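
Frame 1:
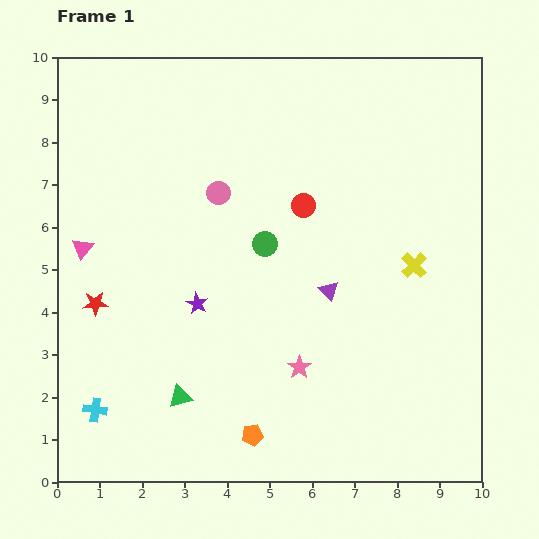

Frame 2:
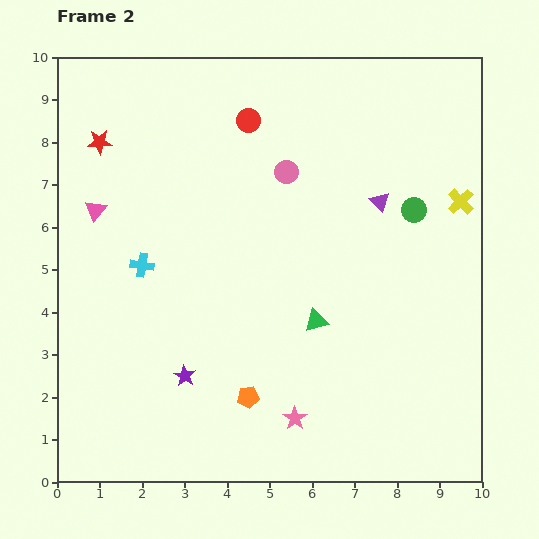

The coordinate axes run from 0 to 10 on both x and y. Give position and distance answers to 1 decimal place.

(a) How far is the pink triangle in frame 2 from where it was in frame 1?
0.9

The pink triangle moved from (0.6, 5.5) to (0.9, 6.4), a distance of √(0.3² + 0.9²) ≈ 0.9.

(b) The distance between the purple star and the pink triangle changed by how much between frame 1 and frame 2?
+1.4

Distance in frame 1: 3.0. Distance in frame 2: 4.4.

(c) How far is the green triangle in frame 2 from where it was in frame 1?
3.7

The green triangle moved from (2.9, 2.0) to (6.1, 3.8), a distance of √(3.2² + 1.8²) ≈ 3.7.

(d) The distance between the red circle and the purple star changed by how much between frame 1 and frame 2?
+2.8

Distance in frame 1: 3.4. Distance in frame 2: 6.2.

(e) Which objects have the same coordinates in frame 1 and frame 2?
none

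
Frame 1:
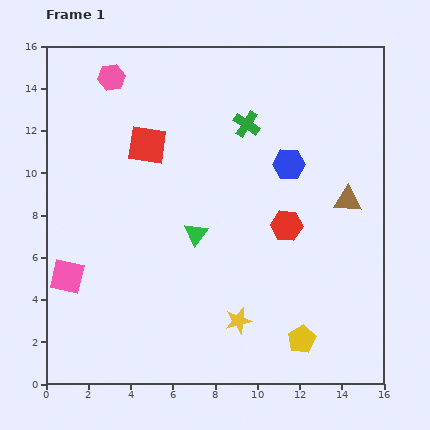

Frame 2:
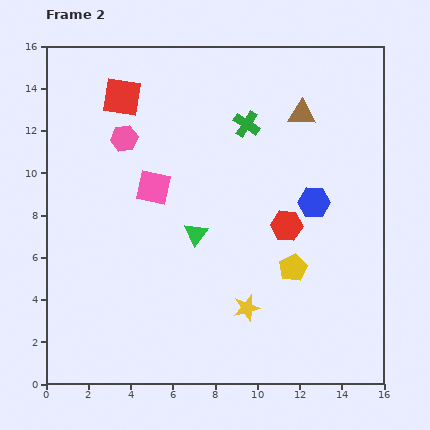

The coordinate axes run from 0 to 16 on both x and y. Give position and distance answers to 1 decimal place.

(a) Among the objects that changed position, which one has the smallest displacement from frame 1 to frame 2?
the yellow star

(moved 0.7)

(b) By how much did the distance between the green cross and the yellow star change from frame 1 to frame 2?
-0.6

Distance in frame 1: 9.3. Distance in frame 2: 8.7.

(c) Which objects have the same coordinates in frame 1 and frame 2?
the green cross, the red hexagon, the green triangle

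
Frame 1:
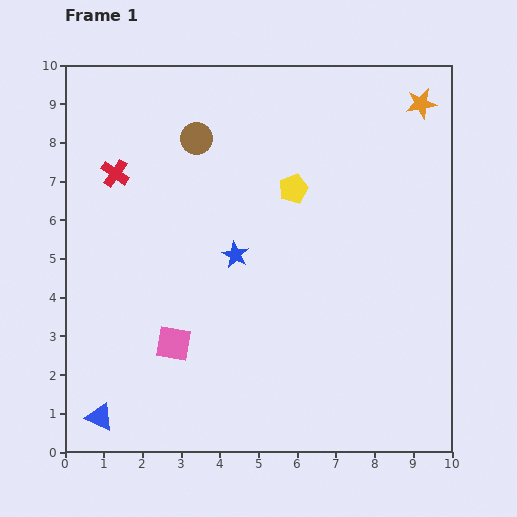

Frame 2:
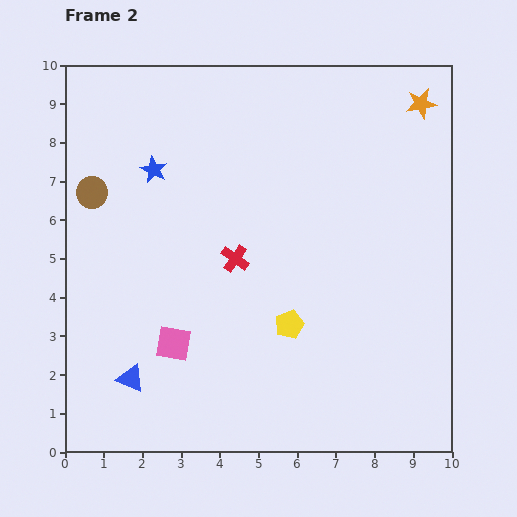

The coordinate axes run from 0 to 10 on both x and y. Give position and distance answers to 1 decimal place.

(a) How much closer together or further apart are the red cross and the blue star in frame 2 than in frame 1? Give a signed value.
-0.6

Distance in frame 1: 3.7. Distance in frame 2: 3.1.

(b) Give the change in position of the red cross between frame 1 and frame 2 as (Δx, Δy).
(3.1, -2.2)

The red cross was at (1.3, 7.2) in frame 1 and (4.4, 5.0) in frame 2.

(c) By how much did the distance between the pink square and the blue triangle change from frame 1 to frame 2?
-1.3

Distance in frame 1: 2.7. Distance in frame 2: 1.4.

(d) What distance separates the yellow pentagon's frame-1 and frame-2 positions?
3.5

The yellow pentagon moved from (5.9, 6.8) to (5.8, 3.3), a distance of √(0.1² + 3.5²) ≈ 3.5.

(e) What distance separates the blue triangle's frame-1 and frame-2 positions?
1.3

The blue triangle moved from (0.9, 0.9) to (1.7, 1.9), a distance of √(0.8² + 1.0²) ≈ 1.3.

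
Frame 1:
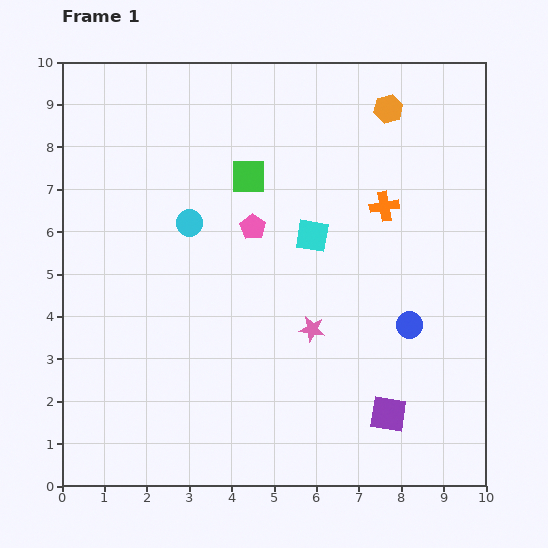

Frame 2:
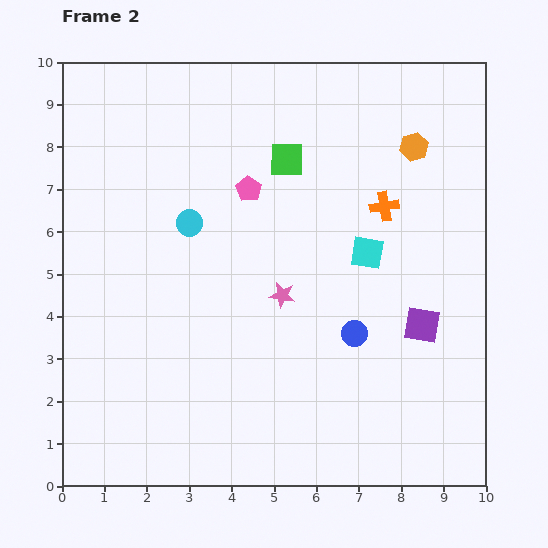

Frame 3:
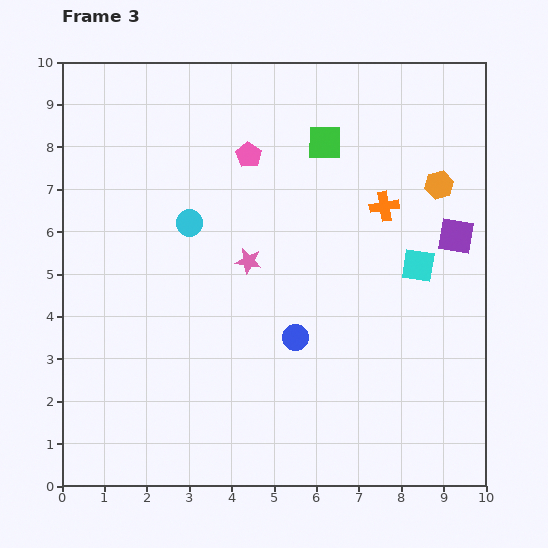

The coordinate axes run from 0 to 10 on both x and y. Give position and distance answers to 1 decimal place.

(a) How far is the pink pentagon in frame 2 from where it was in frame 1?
0.9

The pink pentagon moved from (4.5, 6.1) to (4.4, 7.0), a distance of √(0.1² + 0.9²) ≈ 0.9.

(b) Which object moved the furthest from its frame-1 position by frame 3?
the purple square

(moved 4.5; next 2.7)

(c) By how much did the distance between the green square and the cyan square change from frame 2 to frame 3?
+0.7

Distance in frame 2: 2.9. Distance in frame 3: 3.6.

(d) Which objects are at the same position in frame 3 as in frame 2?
the orange cross, the cyan circle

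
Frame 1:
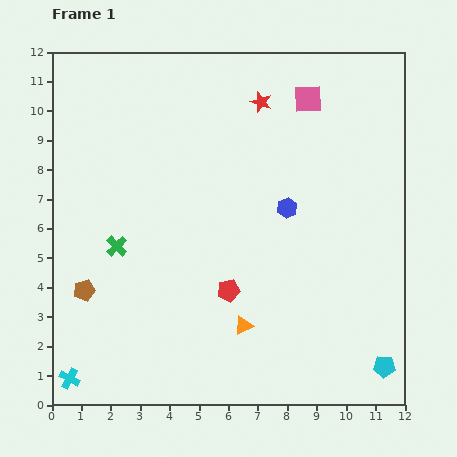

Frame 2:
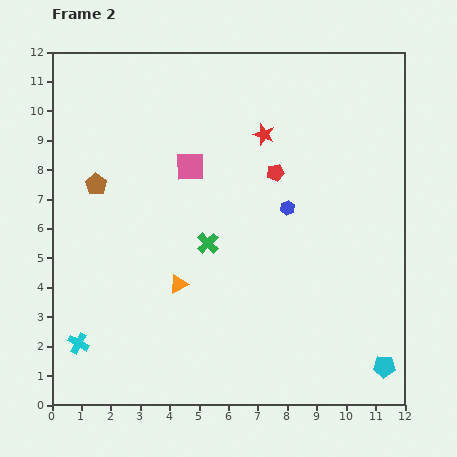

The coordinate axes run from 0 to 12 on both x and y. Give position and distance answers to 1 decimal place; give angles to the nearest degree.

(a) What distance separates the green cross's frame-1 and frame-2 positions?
3.1

The green cross moved from (2.2, 5.4) to (5.3, 5.5), a distance of √(3.1² + 0.1²) ≈ 3.1.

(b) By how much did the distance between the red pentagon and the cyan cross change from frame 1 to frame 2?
+2.7

Distance in frame 1: 6.2. Distance in frame 2: 8.9.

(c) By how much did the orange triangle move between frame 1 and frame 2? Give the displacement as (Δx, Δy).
(-2.2, 1.4)

The orange triangle was at (6.5, 2.7) in frame 1 and (4.3, 4.1) in frame 2.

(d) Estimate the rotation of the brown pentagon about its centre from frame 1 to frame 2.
22° counter-clockwise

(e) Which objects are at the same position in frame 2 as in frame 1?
the blue hexagon, the cyan pentagon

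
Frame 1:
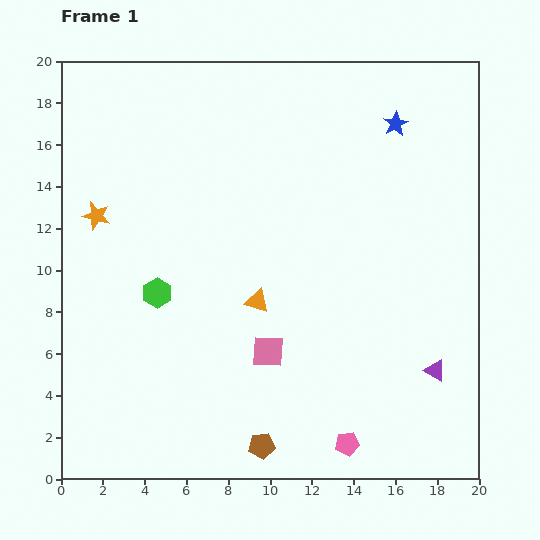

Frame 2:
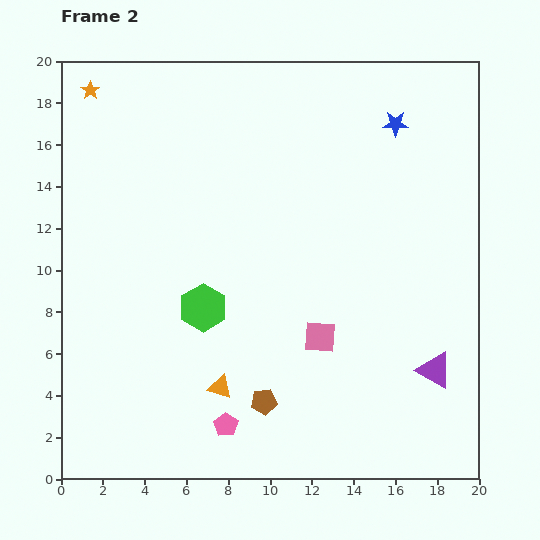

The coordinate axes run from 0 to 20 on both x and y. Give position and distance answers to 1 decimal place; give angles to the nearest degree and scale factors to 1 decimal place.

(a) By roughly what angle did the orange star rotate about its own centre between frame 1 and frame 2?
21° clockwise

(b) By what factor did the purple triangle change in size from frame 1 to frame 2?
1.7×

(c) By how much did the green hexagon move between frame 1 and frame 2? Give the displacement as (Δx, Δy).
(2.2, -0.7)

The green hexagon was at (4.6, 8.9) in frame 1 and (6.8, 8.2) in frame 2.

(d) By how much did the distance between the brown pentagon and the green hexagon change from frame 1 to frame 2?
-3.4

Distance in frame 1: 8.8. Distance in frame 2: 5.4.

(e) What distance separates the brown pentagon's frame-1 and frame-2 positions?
2.1

The brown pentagon moved from (9.6, 1.6) to (9.7, 3.7), a distance of √(0.1² + 2.1²) ≈ 2.1.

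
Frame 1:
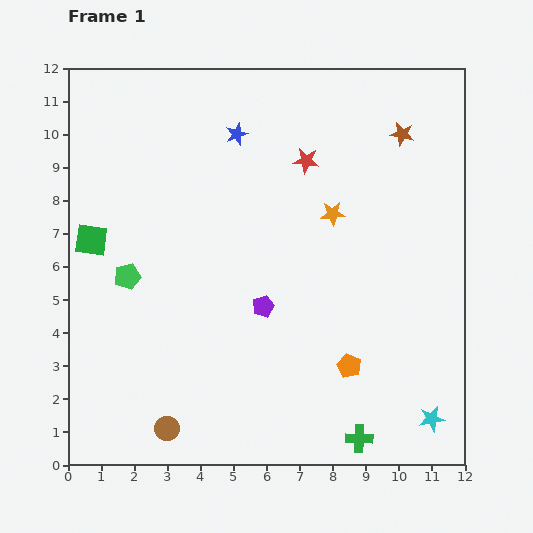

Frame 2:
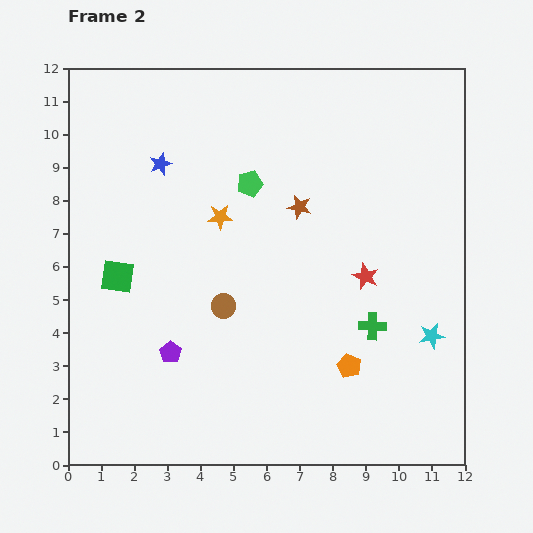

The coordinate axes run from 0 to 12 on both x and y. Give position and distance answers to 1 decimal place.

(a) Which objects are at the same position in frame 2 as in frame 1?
the orange pentagon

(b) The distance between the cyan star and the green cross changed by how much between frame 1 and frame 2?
-0.5

Distance in frame 1: 2.3. Distance in frame 2: 1.8.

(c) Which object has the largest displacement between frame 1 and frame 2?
the green pentagon

(moved 4.6; next 4.1)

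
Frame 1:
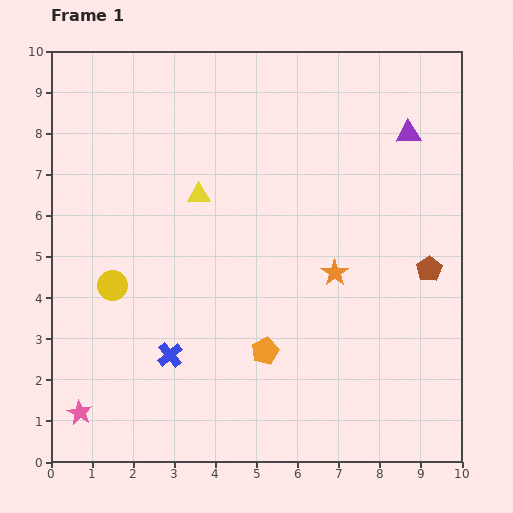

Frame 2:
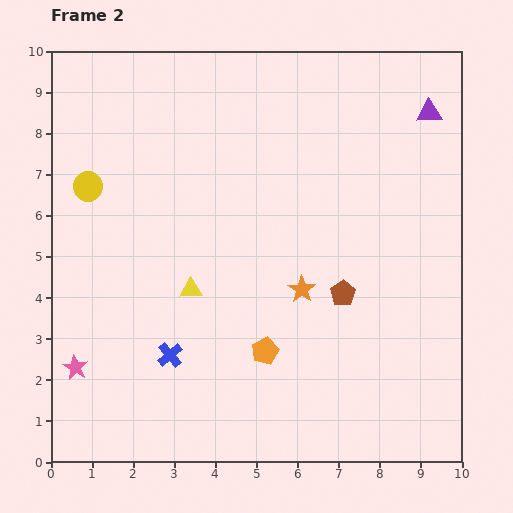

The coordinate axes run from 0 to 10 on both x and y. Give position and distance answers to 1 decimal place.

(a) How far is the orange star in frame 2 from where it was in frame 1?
0.9

The orange star moved from (6.9, 4.6) to (6.1, 4.2), a distance of √(0.8² + 0.4²) ≈ 0.9.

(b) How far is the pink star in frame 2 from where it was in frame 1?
1.1

The pink star moved from (0.7, 1.2) to (0.6, 2.3), a distance of √(0.1² + 1.1²) ≈ 1.1.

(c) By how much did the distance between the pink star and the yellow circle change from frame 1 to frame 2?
+1.2

Distance in frame 1: 3.2. Distance in frame 2: 4.4.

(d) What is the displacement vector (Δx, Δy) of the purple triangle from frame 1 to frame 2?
(0.5, 0.5)

The purple triangle was at (8.7, 8.0) in frame 1 and (9.2, 8.5) in frame 2.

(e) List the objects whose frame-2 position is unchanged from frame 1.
the orange pentagon, the blue cross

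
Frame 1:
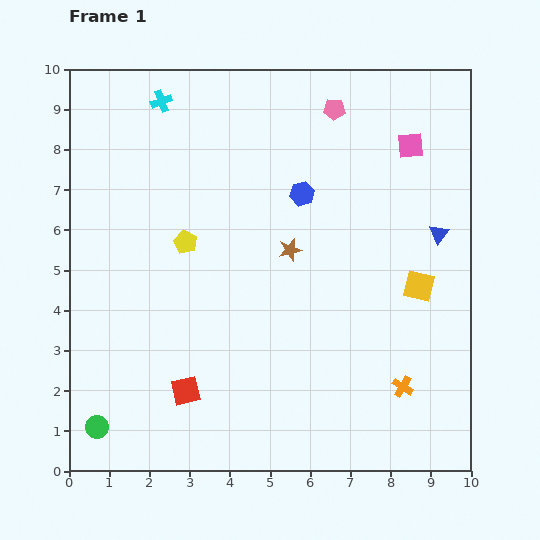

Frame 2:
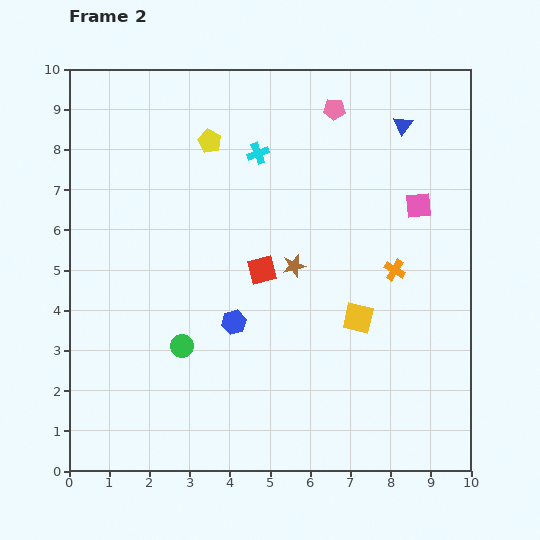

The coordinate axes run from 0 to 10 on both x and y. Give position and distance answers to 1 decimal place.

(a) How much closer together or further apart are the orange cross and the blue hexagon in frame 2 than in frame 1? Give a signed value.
-1.2

Distance in frame 1: 5.4. Distance in frame 2: 4.2.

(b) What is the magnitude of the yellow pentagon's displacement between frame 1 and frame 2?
2.6

The yellow pentagon moved from (2.9, 5.7) to (3.5, 8.2), a distance of √(0.6² + 2.5²) ≈ 2.6.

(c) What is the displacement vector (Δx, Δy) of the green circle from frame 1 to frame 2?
(2.1, 2.0)

The green circle was at (0.7, 1.1) in frame 1 and (2.8, 3.1) in frame 2.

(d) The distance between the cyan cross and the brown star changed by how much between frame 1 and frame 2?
-2.0

Distance in frame 1: 4.9. Distance in frame 2: 2.9.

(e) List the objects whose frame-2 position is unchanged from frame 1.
the pink pentagon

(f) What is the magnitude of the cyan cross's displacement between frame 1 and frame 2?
2.7

The cyan cross moved from (2.3, 9.2) to (4.7, 7.9), a distance of √(2.4² + 1.3²) ≈ 2.7.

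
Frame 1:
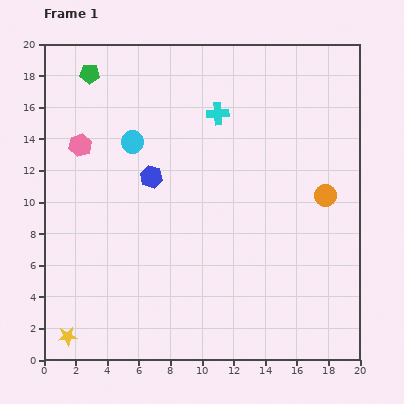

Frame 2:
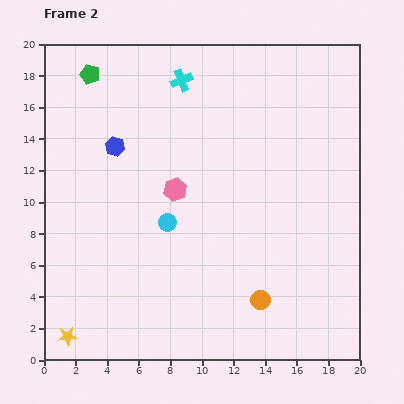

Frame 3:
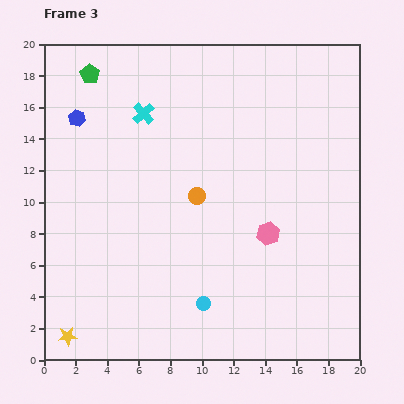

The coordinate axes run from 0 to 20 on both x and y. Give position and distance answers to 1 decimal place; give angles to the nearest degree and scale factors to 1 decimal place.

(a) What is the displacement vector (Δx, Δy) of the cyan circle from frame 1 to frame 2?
(2.2, -5.1)

The cyan circle was at (5.6, 13.8) in frame 1 and (7.8, 8.7) in frame 2.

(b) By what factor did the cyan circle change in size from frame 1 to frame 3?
0.6×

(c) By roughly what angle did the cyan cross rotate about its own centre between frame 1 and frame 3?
37° counter-clockwise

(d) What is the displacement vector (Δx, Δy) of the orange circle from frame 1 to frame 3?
(-8.1, 0.0)

The orange circle was at (17.8, 10.4) in frame 1 and (9.7, 10.4) in frame 3.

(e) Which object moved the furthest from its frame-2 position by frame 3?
the orange circle

(moved 7.7; next 6.5)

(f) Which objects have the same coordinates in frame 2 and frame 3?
the green pentagon, the yellow star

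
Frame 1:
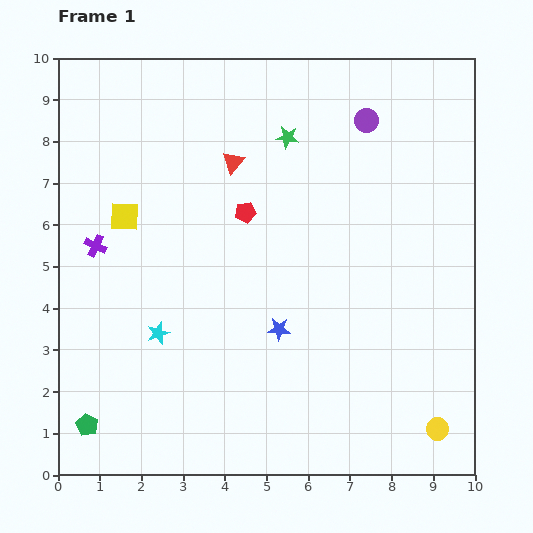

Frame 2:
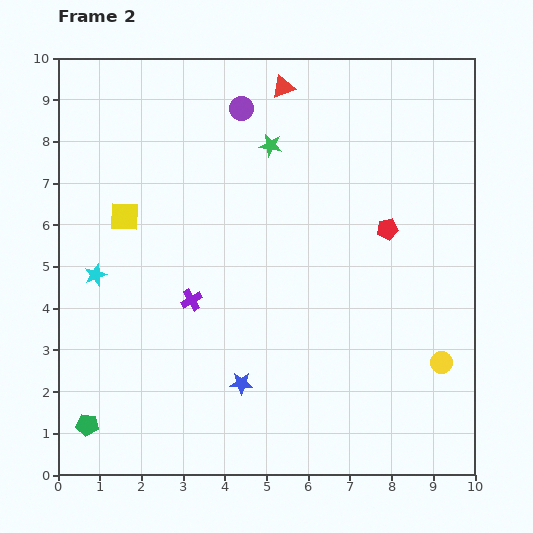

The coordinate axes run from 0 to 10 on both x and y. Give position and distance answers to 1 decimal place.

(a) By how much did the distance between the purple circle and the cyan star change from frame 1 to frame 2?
-1.8

Distance in frame 1: 7.1. Distance in frame 2: 5.3.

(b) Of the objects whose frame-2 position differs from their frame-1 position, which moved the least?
the green star

(moved 0.4)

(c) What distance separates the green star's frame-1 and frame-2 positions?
0.4

The green star moved from (5.5, 8.1) to (5.1, 7.9), a distance of √(0.4² + 0.2²) ≈ 0.4.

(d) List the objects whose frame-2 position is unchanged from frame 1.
the green pentagon, the yellow square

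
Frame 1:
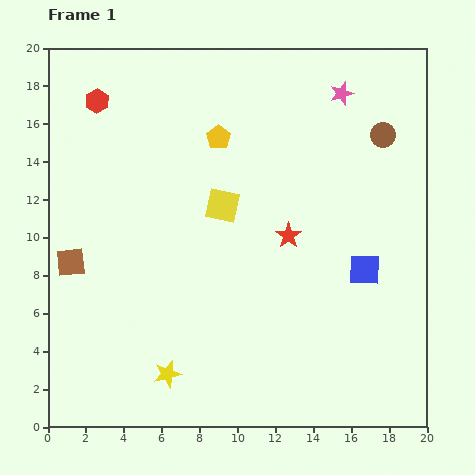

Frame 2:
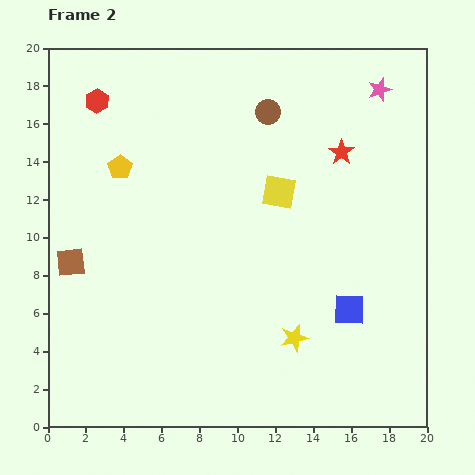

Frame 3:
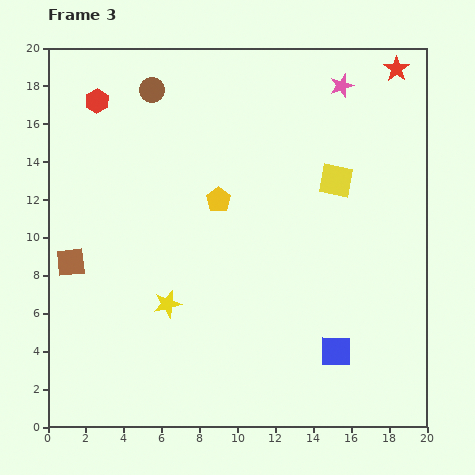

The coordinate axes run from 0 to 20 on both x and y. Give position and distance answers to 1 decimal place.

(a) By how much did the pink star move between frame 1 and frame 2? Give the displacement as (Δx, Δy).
(2.0, 0.2)

The pink star was at (15.5, 17.6) in frame 1 and (17.5, 17.8) in frame 2.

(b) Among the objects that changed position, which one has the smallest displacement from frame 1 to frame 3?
the pink star

(moved 0.4)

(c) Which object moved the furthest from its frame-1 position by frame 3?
the brown circle

(moved 12.4; next 10.5)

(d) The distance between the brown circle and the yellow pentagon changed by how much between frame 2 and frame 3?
-1.5

Distance in frame 2: 8.3. Distance in frame 3: 6.8.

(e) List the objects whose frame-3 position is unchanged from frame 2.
the red hexagon, the brown square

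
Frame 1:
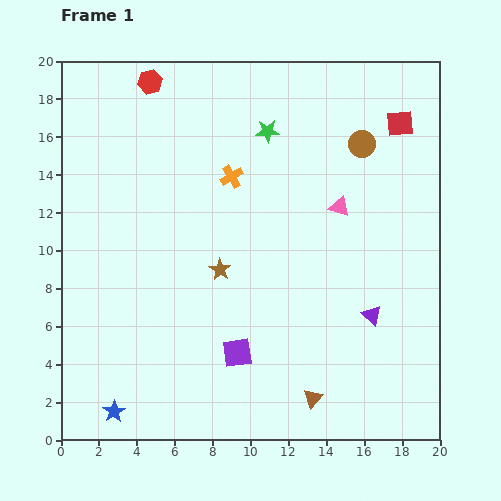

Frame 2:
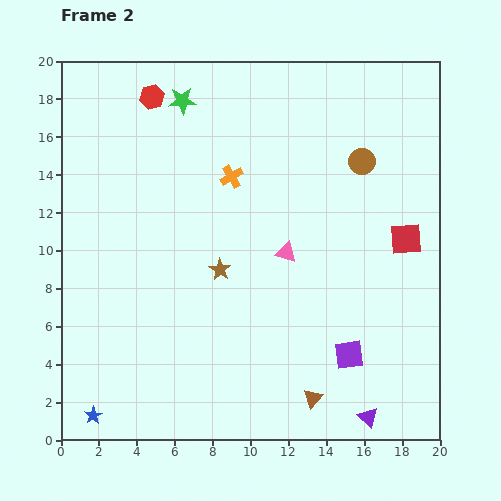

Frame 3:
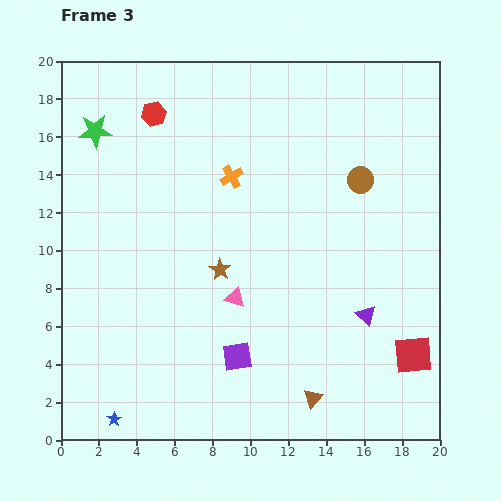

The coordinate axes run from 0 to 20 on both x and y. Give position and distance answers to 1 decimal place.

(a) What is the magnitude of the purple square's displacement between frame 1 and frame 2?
5.9

The purple square moved from (9.3, 4.6) to (15.2, 4.5), a distance of √(5.9² + 0.1²) ≈ 5.9.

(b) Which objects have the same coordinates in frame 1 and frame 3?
the brown star, the orange cross, the brown triangle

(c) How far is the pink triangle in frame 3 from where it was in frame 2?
3.6

The pink triangle moved from (11.9, 9.9) to (9.2, 7.5), a distance of √(2.7² + 2.4²) ≈ 3.6.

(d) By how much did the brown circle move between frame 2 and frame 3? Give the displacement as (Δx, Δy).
(-0.1, -1.0)

The brown circle was at (15.9, 14.7) in frame 2 and (15.8, 13.7) in frame 3.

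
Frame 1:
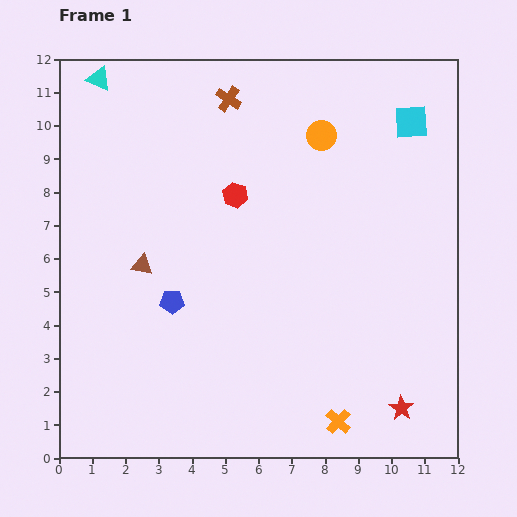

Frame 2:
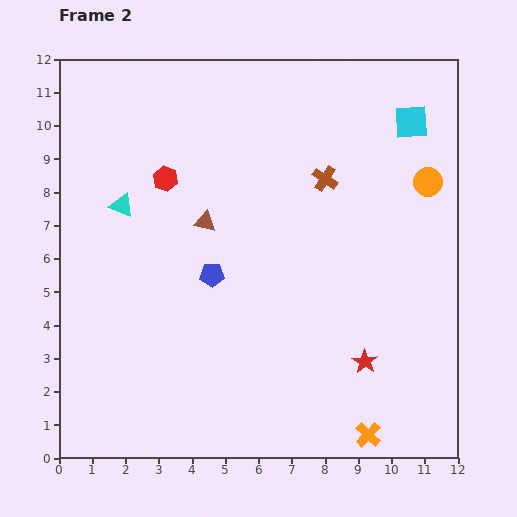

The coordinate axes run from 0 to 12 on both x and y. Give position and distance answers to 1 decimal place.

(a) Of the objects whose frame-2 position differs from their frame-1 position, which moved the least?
the orange cross

(moved 1.0)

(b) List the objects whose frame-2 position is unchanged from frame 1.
the cyan square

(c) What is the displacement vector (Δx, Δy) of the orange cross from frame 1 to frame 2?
(0.9, -0.4)

The orange cross was at (8.4, 1.1) in frame 1 and (9.3, 0.7) in frame 2.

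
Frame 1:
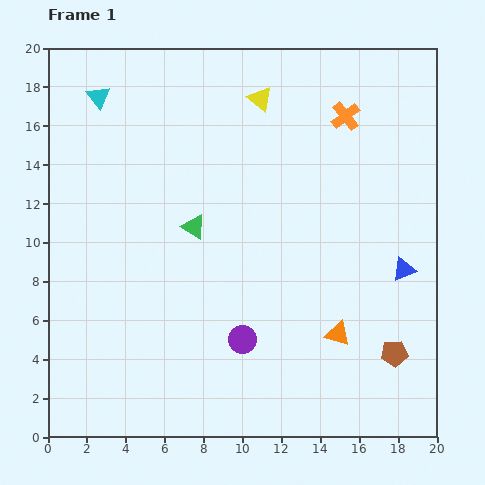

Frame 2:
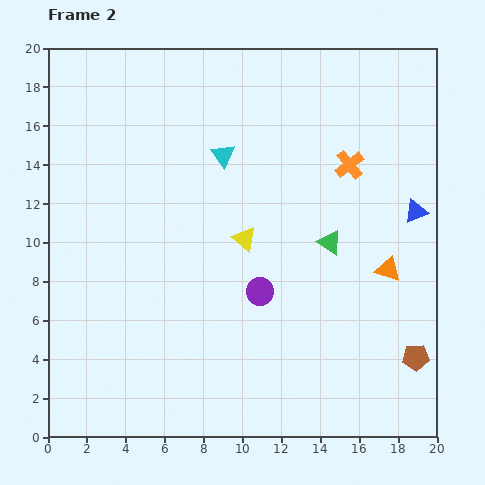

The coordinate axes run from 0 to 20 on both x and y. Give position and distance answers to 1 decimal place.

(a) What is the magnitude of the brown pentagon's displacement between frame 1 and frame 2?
1.1

The brown pentagon moved from (17.8, 4.3) to (18.9, 4.1), a distance of √(1.1² + 0.2²) ≈ 1.1.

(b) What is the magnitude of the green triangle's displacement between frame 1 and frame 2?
7.0

The green triangle moved from (7.5, 10.8) to (14.5, 10.0), a distance of √(7.0² + 0.8²) ≈ 7.0.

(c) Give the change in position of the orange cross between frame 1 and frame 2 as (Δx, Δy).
(0.2, -2.5)

The orange cross was at (15.3, 16.5) in frame 1 and (15.5, 14.0) in frame 2.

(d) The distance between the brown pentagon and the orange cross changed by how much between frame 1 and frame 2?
-2.0

Distance in frame 1: 12.5. Distance in frame 2: 10.5.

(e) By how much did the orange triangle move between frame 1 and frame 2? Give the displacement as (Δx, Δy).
(2.6, 3.3)

The orange triangle was at (14.9, 5.3) in frame 1 and (17.5, 8.6) in frame 2.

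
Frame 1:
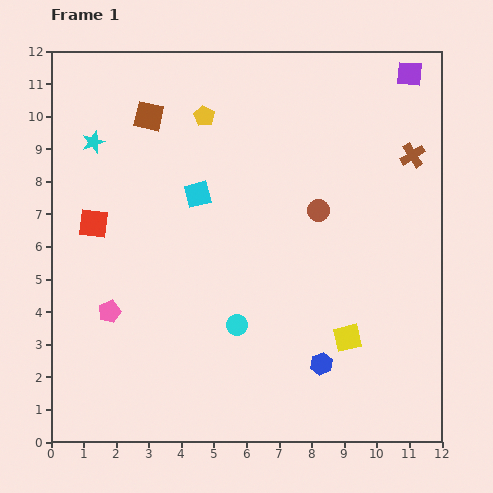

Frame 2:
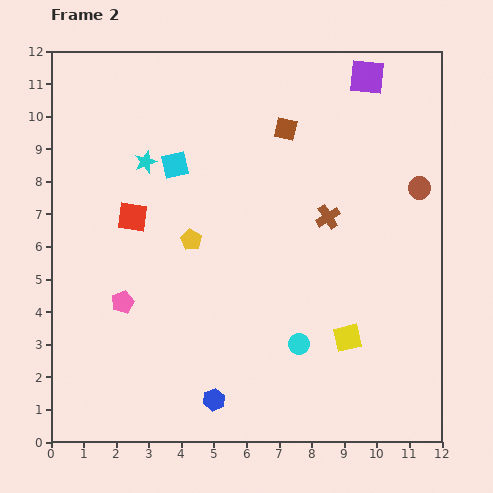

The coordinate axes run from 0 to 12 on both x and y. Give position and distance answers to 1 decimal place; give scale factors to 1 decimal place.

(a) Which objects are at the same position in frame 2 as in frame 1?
the yellow square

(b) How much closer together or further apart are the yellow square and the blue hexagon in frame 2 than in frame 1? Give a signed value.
+3.4

Distance in frame 1: 1.1. Distance in frame 2: 4.5.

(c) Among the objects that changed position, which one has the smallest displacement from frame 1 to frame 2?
the pink pentagon

(moved 0.5)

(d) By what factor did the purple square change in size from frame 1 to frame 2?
1.4×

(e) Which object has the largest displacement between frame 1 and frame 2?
the brown square

(moved 4.2; next 3.8)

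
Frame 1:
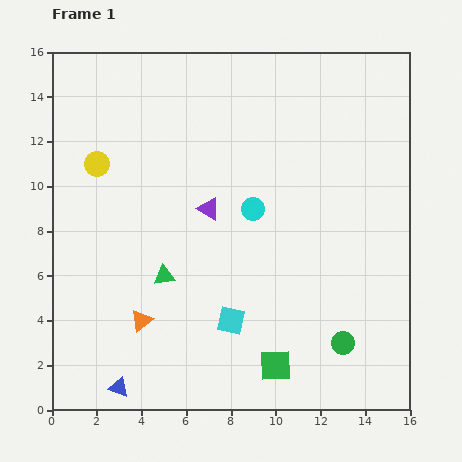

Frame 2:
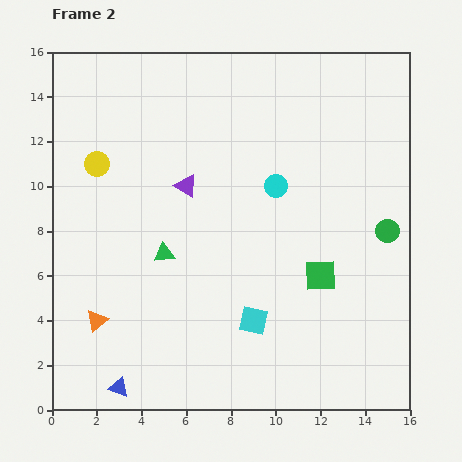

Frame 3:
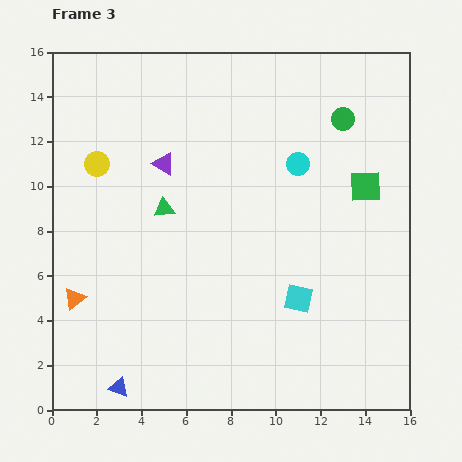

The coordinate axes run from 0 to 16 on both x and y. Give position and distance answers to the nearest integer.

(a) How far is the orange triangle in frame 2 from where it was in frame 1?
2

The orange triangle moved from (4, 4) to (2, 4), a distance of √(2² + 0²) ≈ 2.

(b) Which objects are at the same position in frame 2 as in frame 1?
the yellow circle, the blue triangle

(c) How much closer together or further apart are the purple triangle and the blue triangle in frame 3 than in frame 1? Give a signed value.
+1

Distance in frame 1: 9. Distance in frame 3: 10.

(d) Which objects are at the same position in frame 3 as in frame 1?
the yellow circle, the blue triangle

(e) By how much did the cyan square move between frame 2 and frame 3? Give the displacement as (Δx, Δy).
(2, 1)

The cyan square was at (9, 4) in frame 2 and (11, 5) in frame 3.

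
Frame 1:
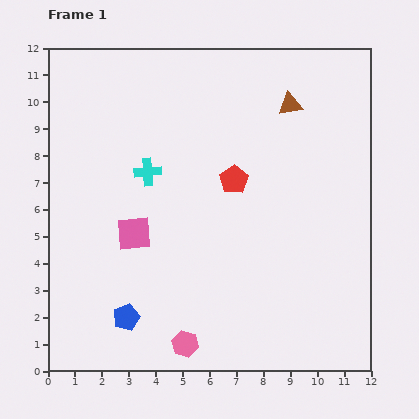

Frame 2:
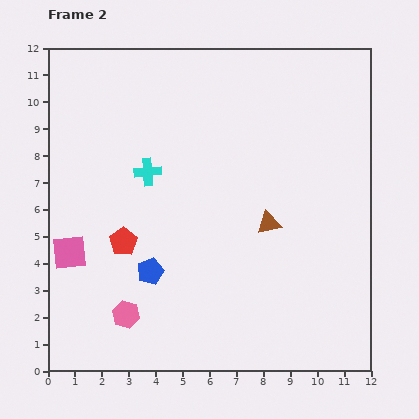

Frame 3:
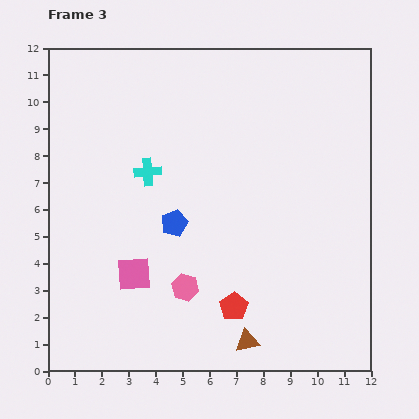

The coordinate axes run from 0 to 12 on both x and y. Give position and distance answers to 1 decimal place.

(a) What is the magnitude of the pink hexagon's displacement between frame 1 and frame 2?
2.5

The pink hexagon moved from (5.1, 1.0) to (2.9, 2.1), a distance of √(2.2² + 1.1²) ≈ 2.5.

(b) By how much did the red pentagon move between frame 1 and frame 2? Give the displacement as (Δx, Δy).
(-4.1, -2.3)

The red pentagon was at (6.9, 7.1) in frame 1 and (2.8, 4.8) in frame 2.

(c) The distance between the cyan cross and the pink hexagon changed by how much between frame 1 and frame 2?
-1.2

Distance in frame 1: 6.6. Distance in frame 2: 5.4.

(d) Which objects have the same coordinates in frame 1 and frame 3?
the cyan cross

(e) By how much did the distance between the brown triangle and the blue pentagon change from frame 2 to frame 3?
+0.4

Distance in frame 2: 4.8. Distance in frame 3: 5.2.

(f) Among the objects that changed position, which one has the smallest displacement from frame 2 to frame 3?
the blue pentagon

(moved 2.0)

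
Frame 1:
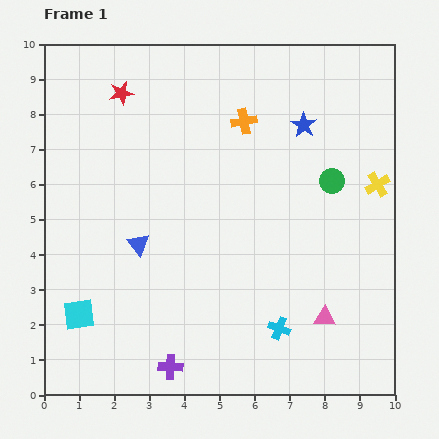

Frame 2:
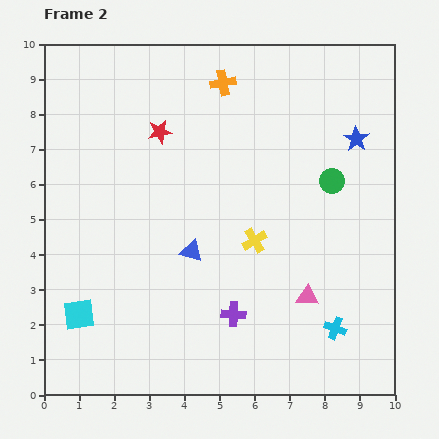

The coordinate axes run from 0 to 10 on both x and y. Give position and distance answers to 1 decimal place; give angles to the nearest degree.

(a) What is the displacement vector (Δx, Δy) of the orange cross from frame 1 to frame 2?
(-0.6, 1.1)

The orange cross was at (5.7, 7.8) in frame 1 and (5.1, 8.9) in frame 2.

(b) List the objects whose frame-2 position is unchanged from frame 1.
the cyan square, the green circle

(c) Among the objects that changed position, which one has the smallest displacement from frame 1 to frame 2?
the pink triangle

(moved 0.8)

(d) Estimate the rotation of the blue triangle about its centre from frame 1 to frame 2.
34° counter-clockwise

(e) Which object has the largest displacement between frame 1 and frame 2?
the yellow cross

(moved 3.8; next 2.3)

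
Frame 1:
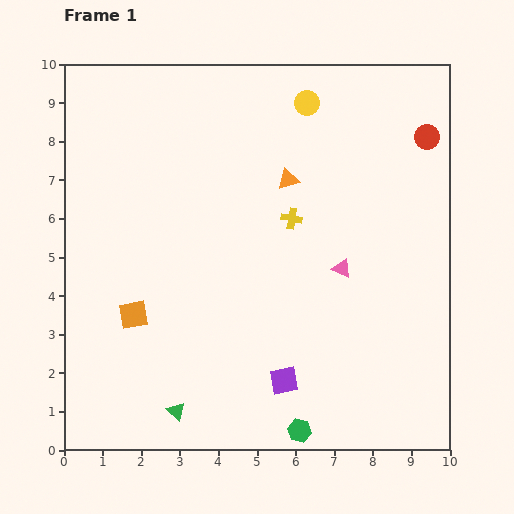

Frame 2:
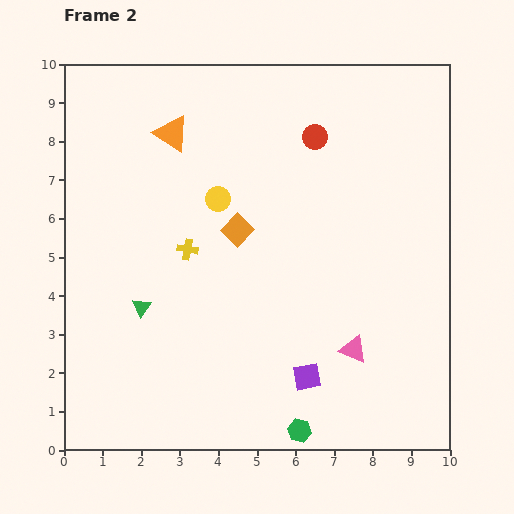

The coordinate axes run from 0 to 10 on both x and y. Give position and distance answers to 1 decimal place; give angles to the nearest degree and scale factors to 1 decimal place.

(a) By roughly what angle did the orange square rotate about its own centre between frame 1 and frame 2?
36° counter-clockwise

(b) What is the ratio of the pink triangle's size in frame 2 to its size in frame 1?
1.4×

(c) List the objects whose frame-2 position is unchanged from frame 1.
the green hexagon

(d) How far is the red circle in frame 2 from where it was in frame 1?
2.9

The red circle moved from (9.4, 8.1) to (6.5, 8.1), a distance of √(2.9² + 0.0²) ≈ 2.9.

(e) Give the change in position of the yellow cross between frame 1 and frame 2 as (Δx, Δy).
(-2.7, -0.8)

The yellow cross was at (5.9, 6.0) in frame 1 and (3.2, 5.2) in frame 2.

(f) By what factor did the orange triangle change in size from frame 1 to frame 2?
1.7×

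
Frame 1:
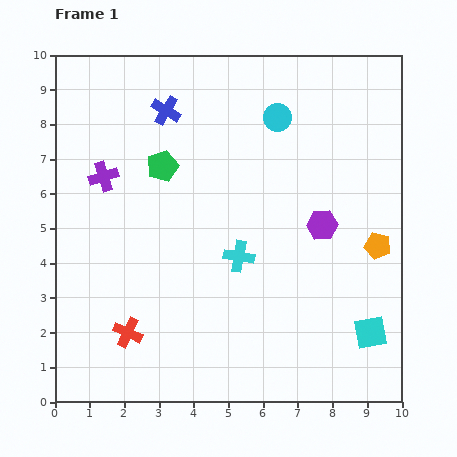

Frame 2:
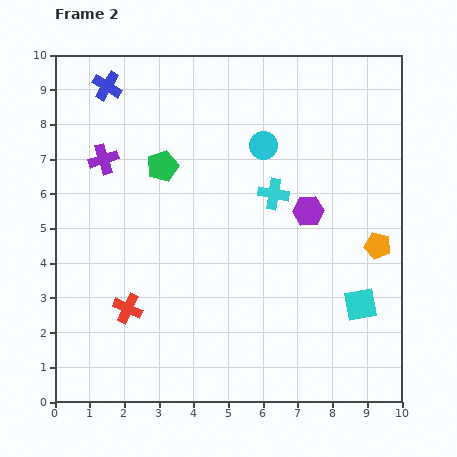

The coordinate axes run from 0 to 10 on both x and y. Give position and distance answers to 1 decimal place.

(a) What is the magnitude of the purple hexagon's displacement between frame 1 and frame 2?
0.6

The purple hexagon moved from (7.7, 5.1) to (7.3, 5.5), a distance of √(0.4² + 0.4²) ≈ 0.6.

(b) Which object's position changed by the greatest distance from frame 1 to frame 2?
the cyan cross

(moved 2.1; next 1.8)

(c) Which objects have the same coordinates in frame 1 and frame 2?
the green pentagon, the orange pentagon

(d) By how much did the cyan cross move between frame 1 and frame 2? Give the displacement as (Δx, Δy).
(1.0, 1.8)

The cyan cross was at (5.3, 4.2) in frame 1 and (6.3, 6.0) in frame 2.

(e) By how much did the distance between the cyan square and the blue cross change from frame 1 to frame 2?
+0.9

Distance in frame 1: 8.7. Distance in frame 2: 9.6.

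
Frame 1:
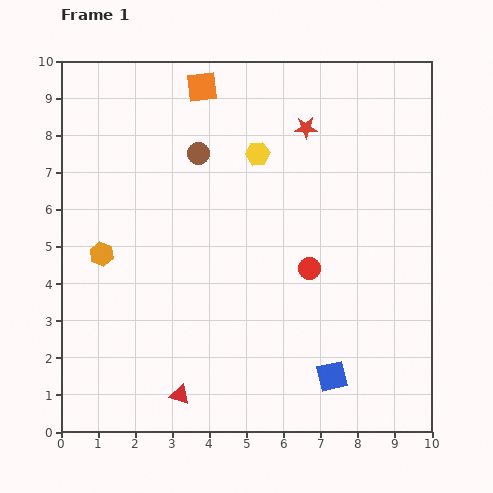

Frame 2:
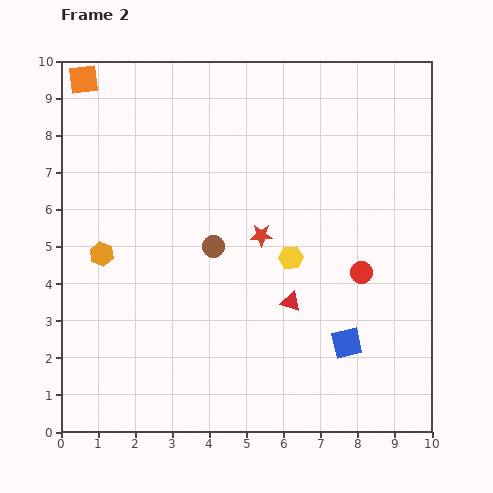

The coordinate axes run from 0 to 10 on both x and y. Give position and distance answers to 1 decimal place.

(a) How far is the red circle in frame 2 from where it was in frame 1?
1.4

The red circle moved from (6.7, 4.4) to (8.1, 4.3), a distance of √(1.4² + 0.1²) ≈ 1.4.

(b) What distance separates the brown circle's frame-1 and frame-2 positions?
2.5

The brown circle moved from (3.7, 7.5) to (4.1, 5.0), a distance of √(0.4² + 2.5²) ≈ 2.5.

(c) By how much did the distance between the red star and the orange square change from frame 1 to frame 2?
+3.4

Distance in frame 1: 3.0. Distance in frame 2: 6.4.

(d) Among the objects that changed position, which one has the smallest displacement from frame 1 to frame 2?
the blue square

(moved 1.0)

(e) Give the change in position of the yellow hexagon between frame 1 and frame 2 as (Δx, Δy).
(0.9, -2.8)

The yellow hexagon was at (5.3, 7.5) in frame 1 and (6.2, 4.7) in frame 2.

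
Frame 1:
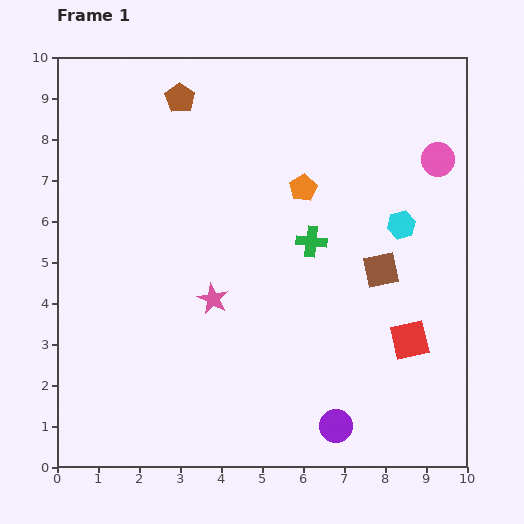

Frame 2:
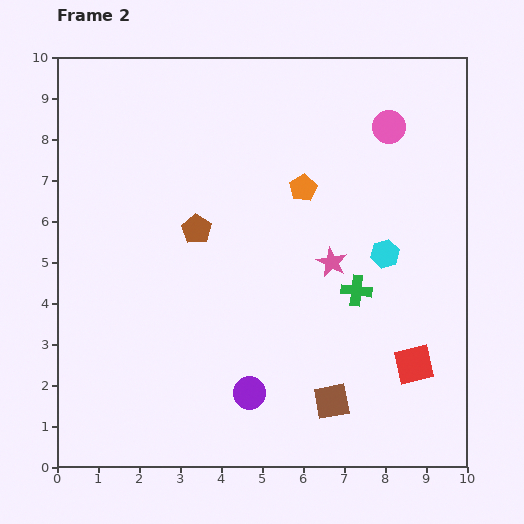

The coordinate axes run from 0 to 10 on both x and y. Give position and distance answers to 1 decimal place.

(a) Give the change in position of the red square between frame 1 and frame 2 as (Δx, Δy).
(0.1, -0.6)

The red square was at (8.6, 3.1) in frame 1 and (8.7, 2.5) in frame 2.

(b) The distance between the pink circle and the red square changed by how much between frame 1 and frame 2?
+1.3

Distance in frame 1: 4.5. Distance in frame 2: 5.8.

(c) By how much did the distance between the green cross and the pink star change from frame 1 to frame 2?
-1.9

Distance in frame 1: 2.8. Distance in frame 2: 0.9.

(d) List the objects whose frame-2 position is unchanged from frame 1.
the orange pentagon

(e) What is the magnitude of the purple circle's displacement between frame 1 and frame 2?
2.2

The purple circle moved from (6.8, 1.0) to (4.7, 1.8), a distance of √(2.1² + 0.8²) ≈ 2.2.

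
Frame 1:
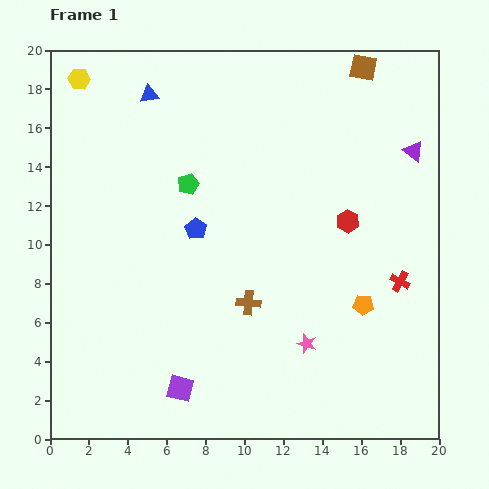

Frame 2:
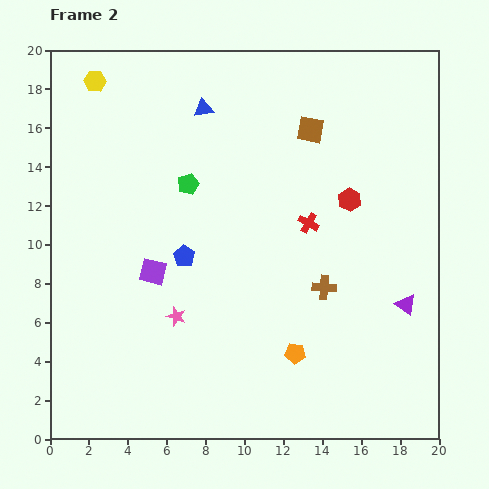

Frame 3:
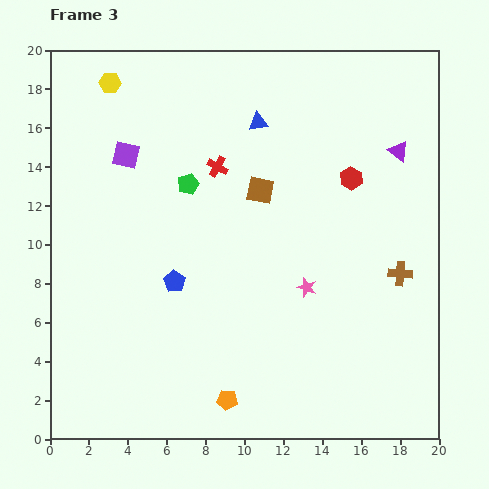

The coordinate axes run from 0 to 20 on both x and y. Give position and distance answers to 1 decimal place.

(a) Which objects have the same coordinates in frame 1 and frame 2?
the green pentagon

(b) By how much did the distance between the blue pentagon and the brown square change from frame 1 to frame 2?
-2.8

Distance in frame 1: 12.0. Distance in frame 2: 9.2.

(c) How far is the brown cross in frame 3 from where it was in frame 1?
7.9

The brown cross moved from (10.2, 7.0) to (18.0, 8.5), a distance of √(7.8² + 1.5²) ≈ 7.9.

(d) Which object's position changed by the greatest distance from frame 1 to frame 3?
the purple square

(moved 12.3; next 11.1)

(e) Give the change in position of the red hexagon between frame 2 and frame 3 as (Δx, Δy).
(0.1, 1.1)

The red hexagon was at (15.4, 12.3) in frame 2 and (15.5, 13.4) in frame 3.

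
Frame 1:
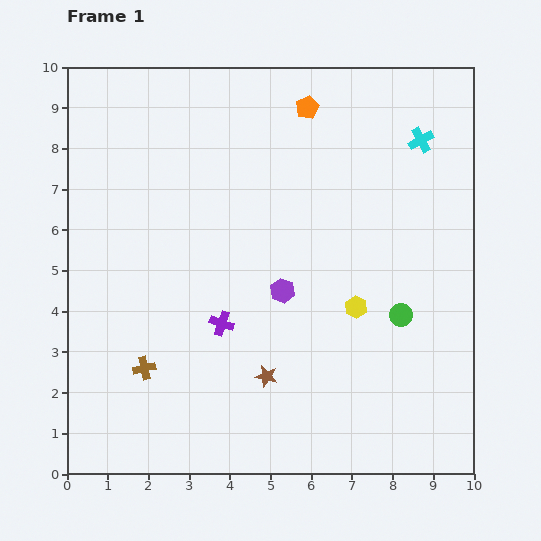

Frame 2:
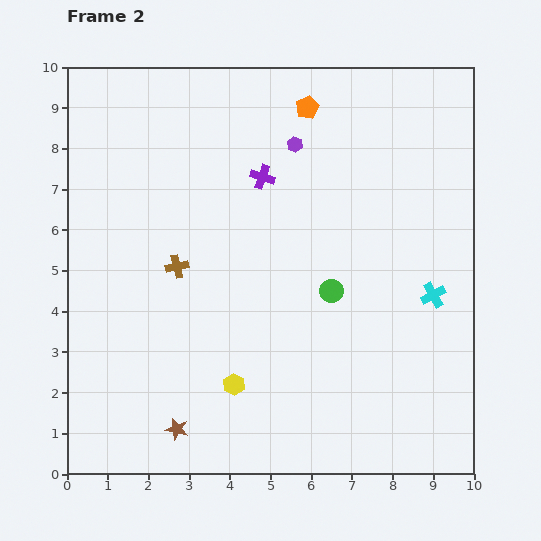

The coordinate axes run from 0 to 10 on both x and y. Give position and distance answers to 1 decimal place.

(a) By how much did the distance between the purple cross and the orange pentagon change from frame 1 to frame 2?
-3.7

Distance in frame 1: 5.7. Distance in frame 2: 2.0.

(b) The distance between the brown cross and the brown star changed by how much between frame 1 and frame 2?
+1.0

Distance in frame 1: 3.0. Distance in frame 2: 4.0.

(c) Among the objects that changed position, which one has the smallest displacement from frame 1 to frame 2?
the green circle

(moved 1.8)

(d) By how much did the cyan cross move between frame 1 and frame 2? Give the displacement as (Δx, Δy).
(0.3, -3.8)

The cyan cross was at (8.7, 8.2) in frame 1 and (9.0, 4.4) in frame 2.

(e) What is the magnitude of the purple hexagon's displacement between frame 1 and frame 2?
3.6

The purple hexagon moved from (5.3, 4.5) to (5.6, 8.1), a distance of √(0.3² + 3.6²) ≈ 3.6.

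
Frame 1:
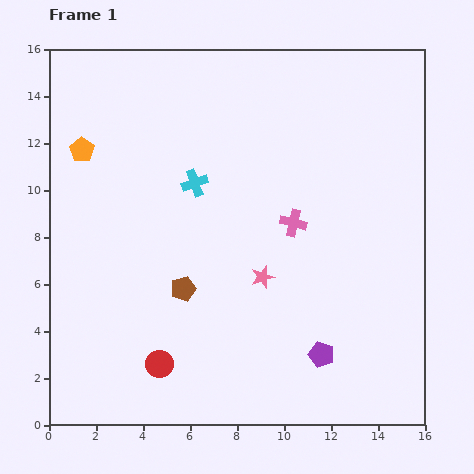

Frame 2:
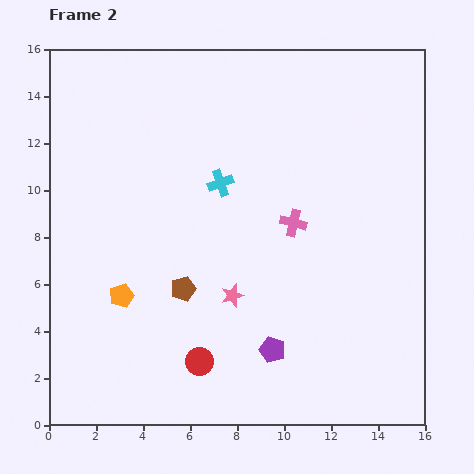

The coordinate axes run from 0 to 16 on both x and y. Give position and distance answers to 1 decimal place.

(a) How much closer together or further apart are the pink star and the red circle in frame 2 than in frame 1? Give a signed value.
-2.6

Distance in frame 1: 5.7. Distance in frame 2: 3.1.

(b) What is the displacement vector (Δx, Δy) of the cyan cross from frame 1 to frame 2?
(1.1, 0.0)

The cyan cross was at (6.2, 10.3) in frame 1 and (7.3, 10.3) in frame 2.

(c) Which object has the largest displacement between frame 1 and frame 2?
the orange pentagon

(moved 6.4; next 2.1)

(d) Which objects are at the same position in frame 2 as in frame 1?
the pink cross, the brown pentagon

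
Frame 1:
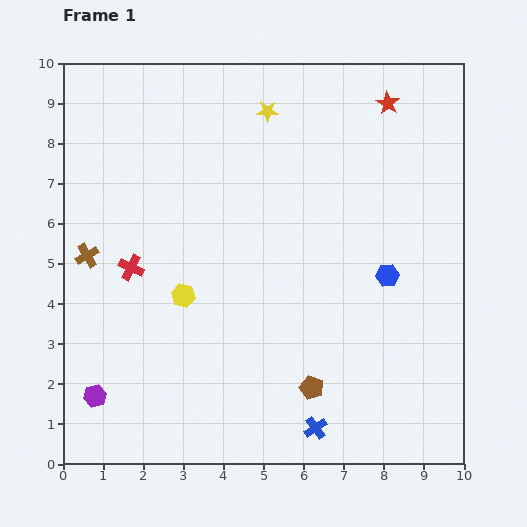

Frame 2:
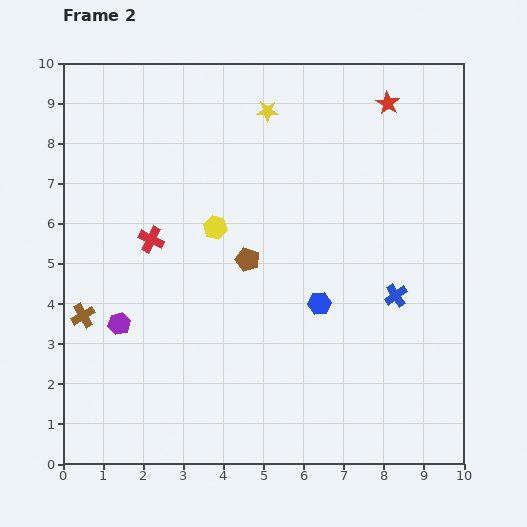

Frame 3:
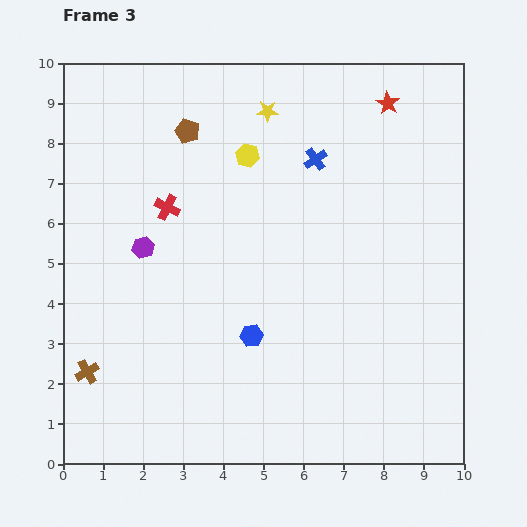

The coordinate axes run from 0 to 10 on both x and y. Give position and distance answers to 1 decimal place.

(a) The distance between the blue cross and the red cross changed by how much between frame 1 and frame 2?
+0.2

Distance in frame 1: 6.1. Distance in frame 2: 6.3.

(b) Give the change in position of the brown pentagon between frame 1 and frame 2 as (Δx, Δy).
(-1.6, 3.2)

The brown pentagon was at (6.2, 1.9) in frame 1 and (4.6, 5.1) in frame 2.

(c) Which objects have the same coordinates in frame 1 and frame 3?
the yellow star, the red star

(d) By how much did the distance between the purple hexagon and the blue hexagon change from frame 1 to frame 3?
-4.4

Distance in frame 1: 7.9. Distance in frame 3: 3.5.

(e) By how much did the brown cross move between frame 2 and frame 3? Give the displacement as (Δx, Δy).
(0.1, -1.4)

The brown cross was at (0.5, 3.7) in frame 2 and (0.6, 2.3) in frame 3.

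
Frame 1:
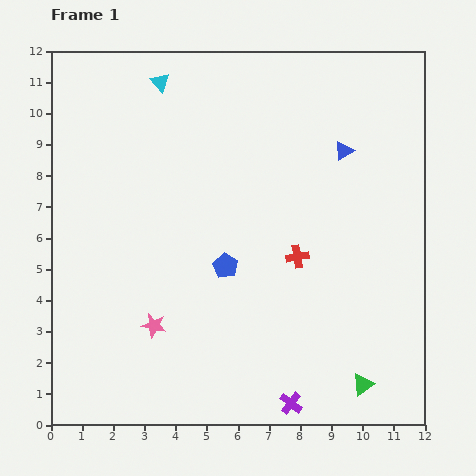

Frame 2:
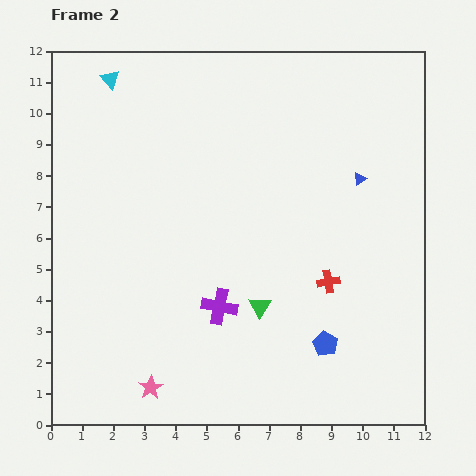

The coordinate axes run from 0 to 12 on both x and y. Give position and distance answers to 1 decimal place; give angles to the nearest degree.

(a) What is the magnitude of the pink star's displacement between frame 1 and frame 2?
2.0

The pink star moved from (3.3, 3.2) to (3.2, 1.2), a distance of √(0.1² + 2.0²) ≈ 2.0.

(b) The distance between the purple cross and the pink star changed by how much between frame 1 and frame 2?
-1.7

Distance in frame 1: 5.1. Distance in frame 2: 3.4.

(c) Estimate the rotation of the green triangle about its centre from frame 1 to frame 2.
25° counter-clockwise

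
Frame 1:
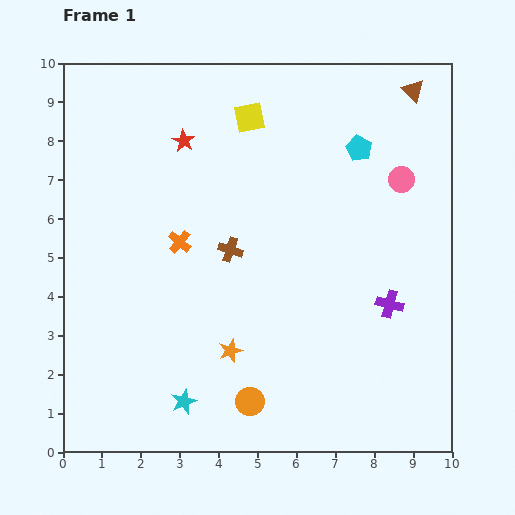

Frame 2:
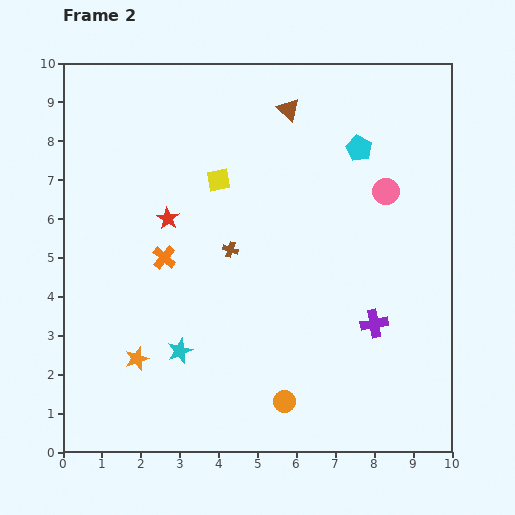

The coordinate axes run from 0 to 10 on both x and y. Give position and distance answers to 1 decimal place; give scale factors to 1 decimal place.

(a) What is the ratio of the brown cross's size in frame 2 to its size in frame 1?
0.6×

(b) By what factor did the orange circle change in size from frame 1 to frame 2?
0.8×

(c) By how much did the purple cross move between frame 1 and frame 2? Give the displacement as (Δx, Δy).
(-0.4, -0.5)

The purple cross was at (8.4, 3.8) in frame 1 and (8.0, 3.3) in frame 2.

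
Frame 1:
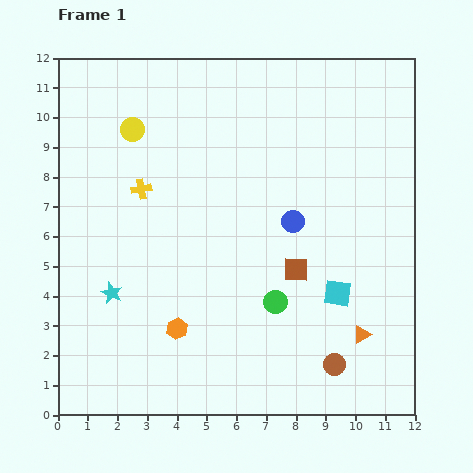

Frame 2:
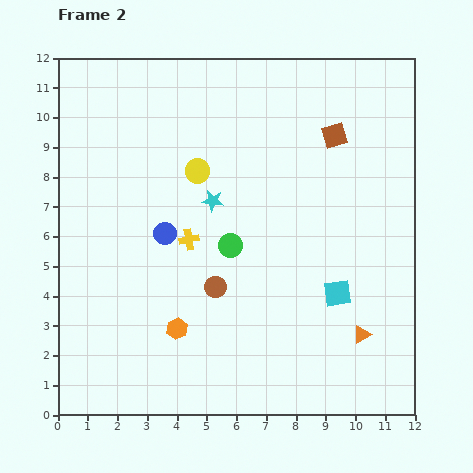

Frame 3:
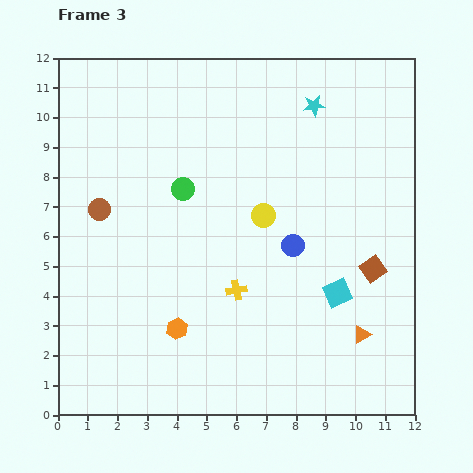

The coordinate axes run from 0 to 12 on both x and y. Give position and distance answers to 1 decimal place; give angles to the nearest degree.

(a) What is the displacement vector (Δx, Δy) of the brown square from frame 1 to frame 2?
(1.3, 4.5)

The brown square was at (8.0, 4.9) in frame 1 and (9.3, 9.4) in frame 2.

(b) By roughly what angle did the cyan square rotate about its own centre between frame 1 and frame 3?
32° counter-clockwise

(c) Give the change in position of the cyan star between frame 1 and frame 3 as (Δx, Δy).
(6.8, 6.3)

The cyan star was at (1.8, 4.1) in frame 1 and (8.6, 10.4) in frame 3.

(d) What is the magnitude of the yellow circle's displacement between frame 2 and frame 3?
2.7

The yellow circle moved from (4.7, 8.2) to (6.9, 6.7), a distance of √(2.2² + 1.5²) ≈ 2.7.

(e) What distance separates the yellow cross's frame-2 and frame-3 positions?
2.3

The yellow cross moved from (4.4, 5.9) to (6.0, 4.2), a distance of √(1.6² + 1.7²) ≈ 2.3.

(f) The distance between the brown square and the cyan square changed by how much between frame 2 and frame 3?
-3.9

Distance in frame 2: 5.3. Distance in frame 3: 1.4.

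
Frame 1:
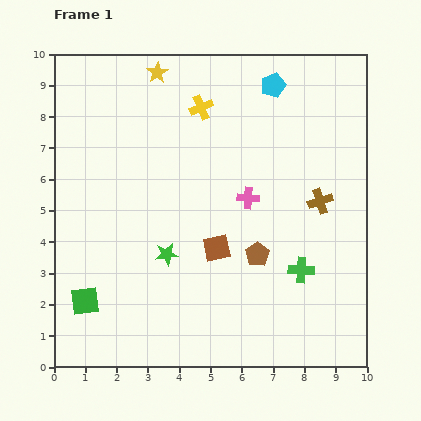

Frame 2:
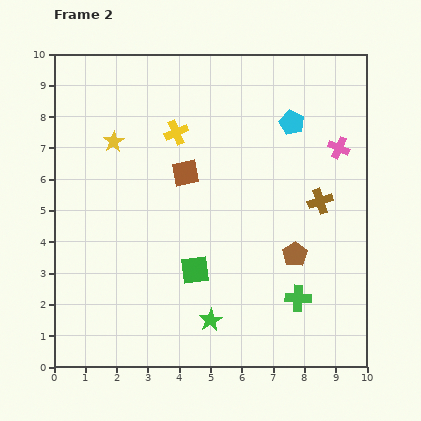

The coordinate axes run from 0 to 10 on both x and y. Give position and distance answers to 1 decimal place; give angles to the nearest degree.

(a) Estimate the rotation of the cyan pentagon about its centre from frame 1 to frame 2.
25° counter-clockwise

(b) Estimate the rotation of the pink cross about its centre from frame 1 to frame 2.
20° clockwise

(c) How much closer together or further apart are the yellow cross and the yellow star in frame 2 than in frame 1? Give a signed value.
+0.2

Distance in frame 1: 1.8. Distance in frame 2: 2.0.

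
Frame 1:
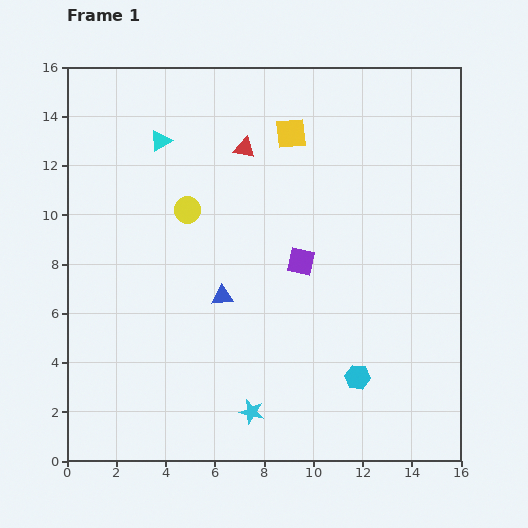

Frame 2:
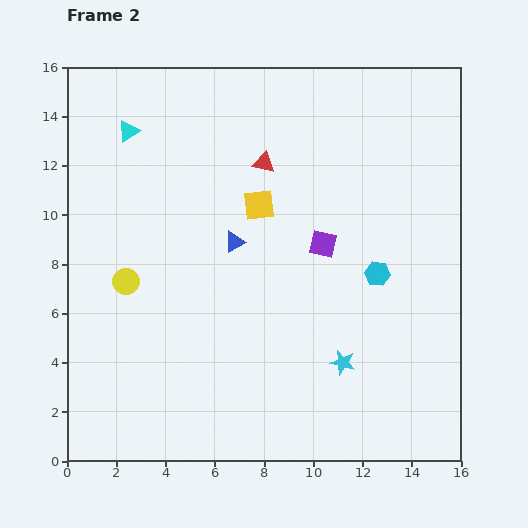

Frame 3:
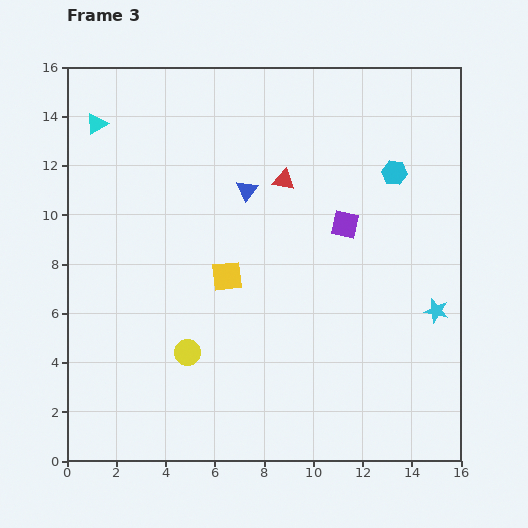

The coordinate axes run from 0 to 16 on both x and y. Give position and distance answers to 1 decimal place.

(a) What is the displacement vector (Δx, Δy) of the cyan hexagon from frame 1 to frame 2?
(0.8, 4.2)

The cyan hexagon was at (11.8, 3.4) in frame 1 and (12.6, 7.6) in frame 2.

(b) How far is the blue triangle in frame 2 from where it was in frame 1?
2.3

The blue triangle moved from (6.3, 6.7) to (6.8, 8.9), a distance of √(0.5² + 2.2²) ≈ 2.3.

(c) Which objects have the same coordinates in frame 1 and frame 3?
none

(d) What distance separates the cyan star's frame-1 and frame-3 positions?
8.5

The cyan star moved from (7.5, 2.0) to (15.0, 6.1), a distance of √(7.5² + 4.1²) ≈ 8.5.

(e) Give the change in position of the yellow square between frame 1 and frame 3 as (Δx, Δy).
(-2.6, -5.8)

The yellow square was at (9.1, 13.3) in frame 1 and (6.5, 7.5) in frame 3.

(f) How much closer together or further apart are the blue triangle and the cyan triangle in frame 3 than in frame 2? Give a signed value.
+0.5

Distance in frame 2: 6.2. Distance in frame 3: 6.7.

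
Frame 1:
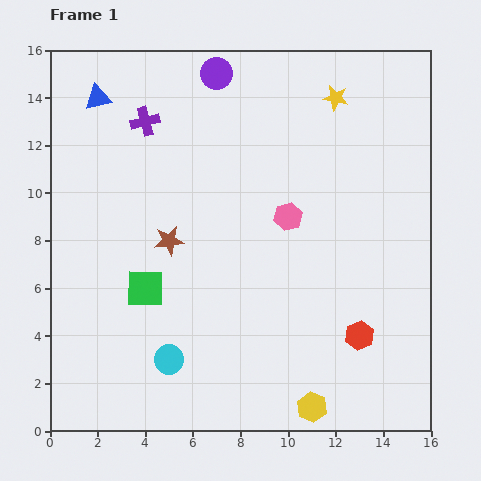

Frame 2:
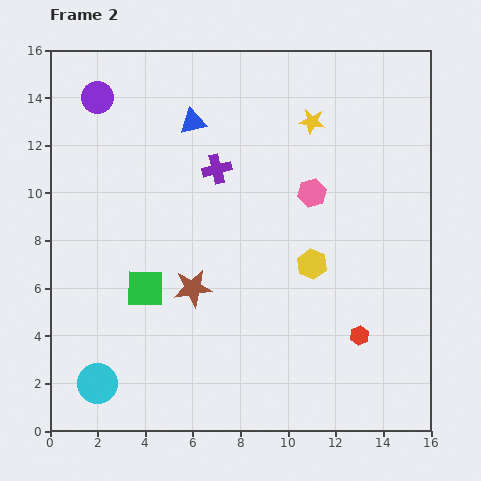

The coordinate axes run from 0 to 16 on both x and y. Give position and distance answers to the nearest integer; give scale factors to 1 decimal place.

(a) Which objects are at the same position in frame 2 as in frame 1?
the green square, the red hexagon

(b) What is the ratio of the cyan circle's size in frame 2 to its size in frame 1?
1.3×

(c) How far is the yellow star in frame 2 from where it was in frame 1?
1

The yellow star moved from (12, 14) to (11, 13), a distance of √(1² + 1²) ≈ 1.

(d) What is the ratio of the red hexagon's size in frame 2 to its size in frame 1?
0.7×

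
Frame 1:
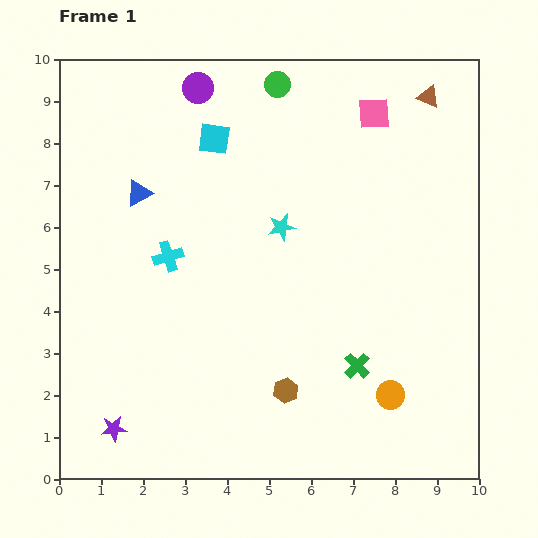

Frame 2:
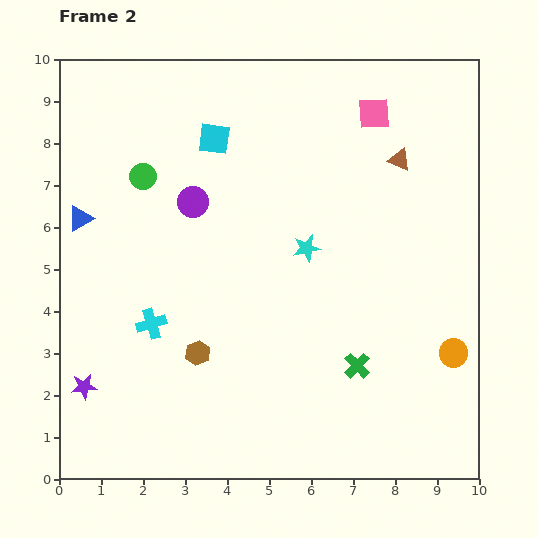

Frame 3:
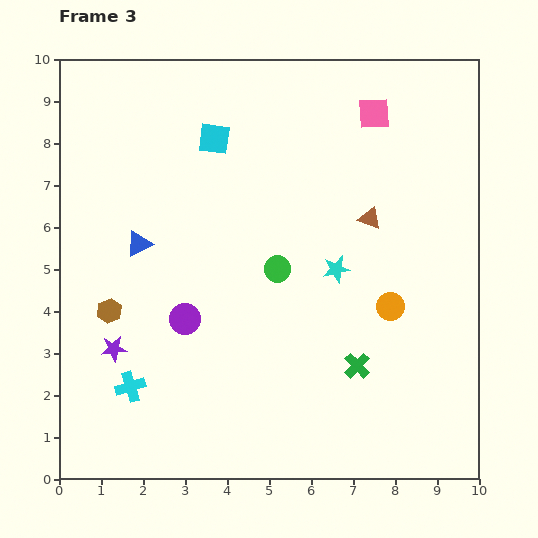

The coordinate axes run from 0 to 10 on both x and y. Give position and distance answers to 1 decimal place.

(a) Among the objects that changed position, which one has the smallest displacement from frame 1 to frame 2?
the cyan star

(moved 0.8)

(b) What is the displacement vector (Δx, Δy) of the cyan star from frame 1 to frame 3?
(1.3, -1.0)

The cyan star was at (5.3, 6.0) in frame 1 and (6.6, 5.0) in frame 3.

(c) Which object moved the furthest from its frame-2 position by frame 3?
the green circle

(moved 3.9; next 2.8)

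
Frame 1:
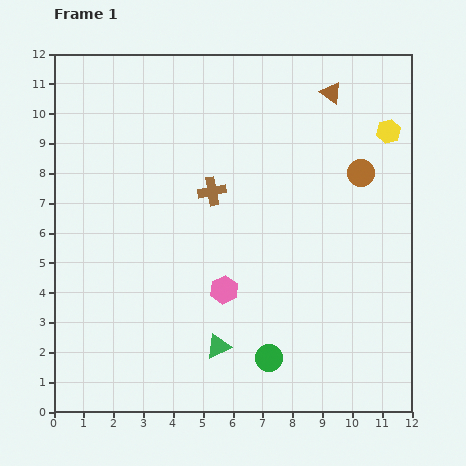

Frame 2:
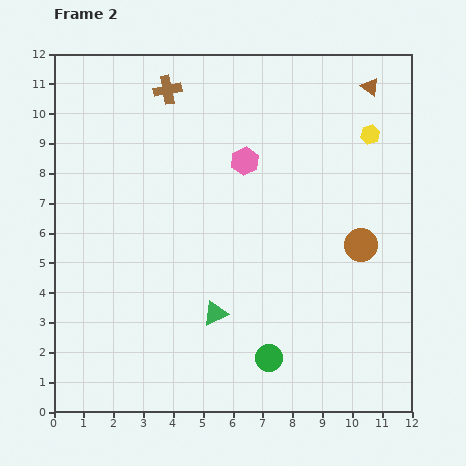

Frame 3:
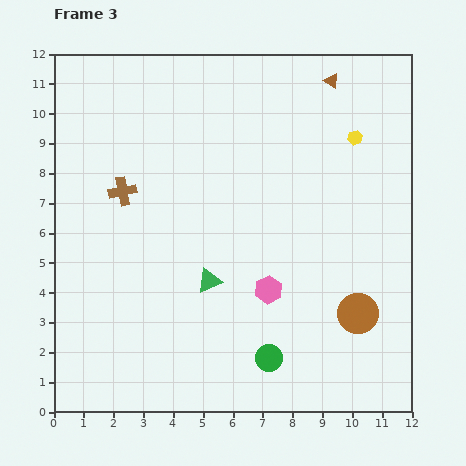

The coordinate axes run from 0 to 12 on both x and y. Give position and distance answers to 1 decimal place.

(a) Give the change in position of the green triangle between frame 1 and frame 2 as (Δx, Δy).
(-0.1, 1.1)

The green triangle was at (5.5, 2.2) in frame 1 and (5.4, 3.3) in frame 2.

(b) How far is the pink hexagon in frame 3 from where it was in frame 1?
1.5

The pink hexagon moved from (5.7, 4.1) to (7.2, 4.1), a distance of √(1.5² + 0.0²) ≈ 1.5.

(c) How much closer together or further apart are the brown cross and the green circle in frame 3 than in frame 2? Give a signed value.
-2.2

Distance in frame 2: 9.6. Distance in frame 3: 7.4.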